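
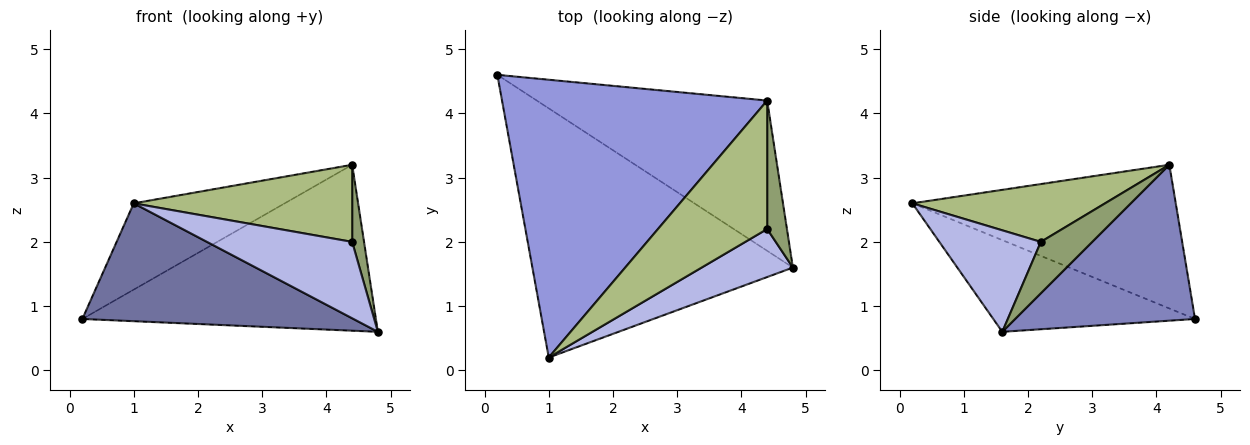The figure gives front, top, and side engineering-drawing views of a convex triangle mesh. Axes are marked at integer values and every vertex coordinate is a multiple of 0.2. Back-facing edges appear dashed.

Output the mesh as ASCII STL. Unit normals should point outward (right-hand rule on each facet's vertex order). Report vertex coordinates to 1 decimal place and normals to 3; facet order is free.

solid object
 facet normal -0.303 -0.408 -0.861
  outer loop
   vertex 1.0 0.2 2.6
   vertex 0.2 4.6 0.8
   vertex 4.8 1.6 0.6
  endloop
 endfacet
 facet normal 0.414 0.675 -0.611
  outer loop
   vertex 4.4 4.2 3.2
   vertex 4.8 1.6 0.6
   vertex 0.2 4.6 0.8
  endloop
 endfacet
 facet normal -0.460 0.263 0.848
  outer loop
   vertex 4.4 4.2 3.2
   vertex 0.2 4.6 0.8
   vertex 1.0 0.2 2.6
  endloop
 endfacet
 facet normal 0.509 -0.729 0.458
  outer loop
   vertex 4.4 2.2 2.0
   vertex 1.0 0.2 2.6
   vertex 4.8 1.6 0.6
  endloop
 endfacet
 facet normal 0.912 -0.211 0.351
  outer loop
   vertex 4.4 2.2 2.0
   vertex 4.8 1.6 0.6
   vertex 4.4 4.2 3.2
  endloop
 endfacet
 facet normal 0.413 -0.468 0.781
  outer loop
   vertex 4.4 2.2 2.0
   vertex 4.4 4.2 3.2
   vertex 1.0 0.2 2.6
  endloop
 endfacet
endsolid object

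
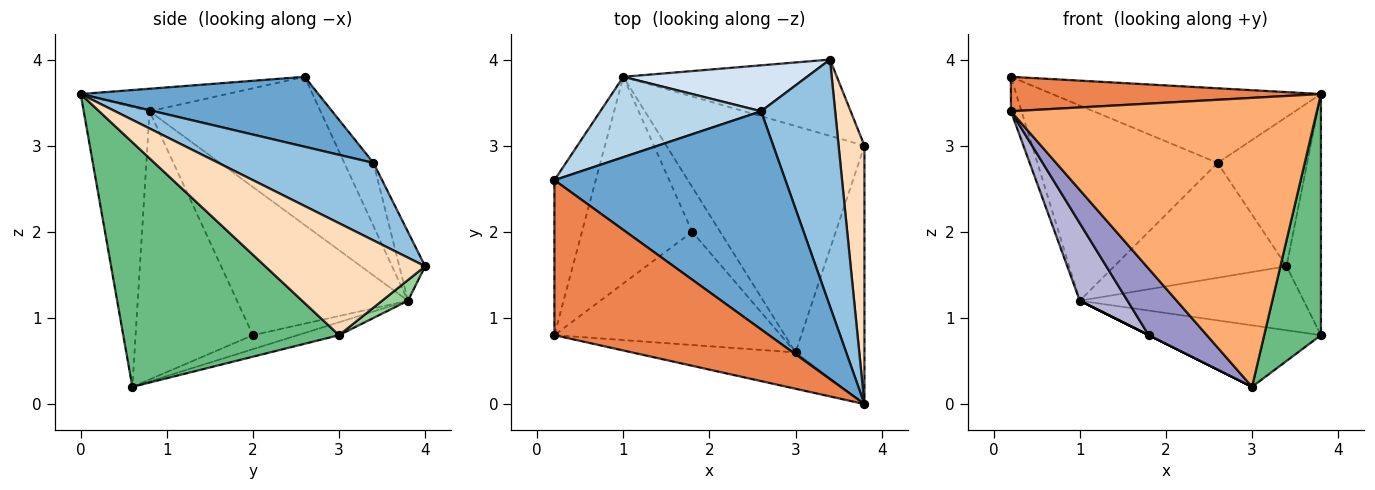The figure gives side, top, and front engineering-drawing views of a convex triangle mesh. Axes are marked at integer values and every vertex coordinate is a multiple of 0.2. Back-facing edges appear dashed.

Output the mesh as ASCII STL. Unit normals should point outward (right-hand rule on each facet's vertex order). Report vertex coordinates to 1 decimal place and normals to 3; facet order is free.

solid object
 facet normal 0.275 0.311 0.910
  outer loop
   vertex 2.6 3.4 2.8
   vertex 0.2 2.6 3.8
   vertex 3.8 0.0 3.6
  endloop
 endfacet
 facet normal 0.667 0.385 0.637
  outer loop
   vertex 2.6 3.4 2.8
   vertex 3.8 0.0 3.6
   vertex 3.4 4.0 1.6
  endloop
 endfacet
 facet normal -0.148 0.915 0.377
  outer loop
   vertex 2.6 3.4 2.8
   vertex 1.0 3.8 1.2
   vertex 0.2 2.6 3.8
  endloop
 endfacet
 facet normal -0.138 0.920 0.368
  outer loop
   vertex 2.6 3.4 2.8
   vertex 3.4 4.0 1.6
   vertex 1.0 3.8 1.2
  endloop
 endfacet
 facet normal -0.102 -0.216 0.971
  outer loop
   vertex 0.2 0.8 3.4
   vertex 3.8 0.0 3.6
   vertex 0.2 2.6 3.8
  endloop
 endfacet
 facet normal -0.209 -0.970 -0.122
  outer loop
   vertex 0.2 0.8 3.4
   vertex 3.0 0.6 0.2
   vertex 3.8 0.0 3.6
  endloop
 endfacet
 facet normal -0.961 0.060 -0.268
  outer loop
   vertex 0.2 0.8 3.4
   vertex 0.2 2.6 3.8
   vertex 1.0 3.8 1.2
  endloop
 endfacet
 facet normal 0.954 0.205 0.220
  outer loop
   vertex 3.8 3.0 0.8
   vertex 3.4 4.0 1.6
   vertex 3.8 0.0 3.6
  endloop
 endfacet
 facet normal 0.933 -0.245 -0.263
  outer loop
   vertex 3.8 3.0 0.8
   vertex 3.8 0.0 3.6
   vertex 3.0 0.6 0.2
  endloop
 endfacet
 facet normal 0.074 0.641 -0.764
  outer loop
   vertex 3.8 3.0 0.8
   vertex 1.0 3.8 1.2
   vertex 3.4 4.0 1.6
  endloop
 endfacet
 facet normal -0.063 0.262 -0.963
  outer loop
   vertex 3.8 3.0 0.8
   vertex 3.0 0.6 0.2
   vertex 1.0 3.8 1.2
  endloop
 endfacet
 facet normal -0.447 0.000 -0.894
  outer loop
   vertex 1.8 2.0 0.8
   vertex 1.0 3.8 1.2
   vertex 3.0 0.6 0.2
  endloop
 endfacet
 facet normal -0.715 -0.354 -0.603
  outer loop
   vertex 1.8 2.0 0.8
   vertex 3.0 0.6 0.2
   vertex 0.2 0.8 3.4
  endloop
 endfacet
 facet normal -0.783 -0.218 -0.583
  outer loop
   vertex 1.8 2.0 0.8
   vertex 0.2 0.8 3.4
   vertex 1.0 3.8 1.2
  endloop
 endfacet
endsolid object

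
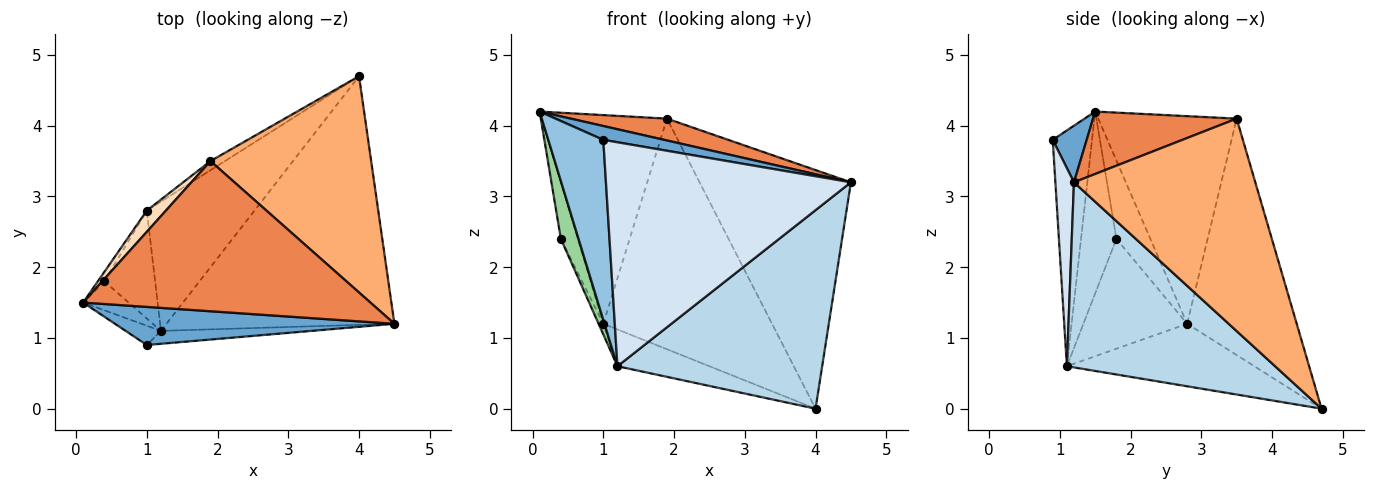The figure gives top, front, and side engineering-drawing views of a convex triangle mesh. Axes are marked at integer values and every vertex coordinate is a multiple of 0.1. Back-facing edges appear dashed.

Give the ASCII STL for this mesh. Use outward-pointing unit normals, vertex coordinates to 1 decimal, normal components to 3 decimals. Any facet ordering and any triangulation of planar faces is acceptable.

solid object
 facet normal 0.187 -0.335 0.923
  outer loop
   vertex 1.0 0.9 3.8
   vertex 4.5 1.2 3.2
   vertex 0.1 1.5 4.2
  endloop
 endfacet
 facet normal -0.579 -0.811 -0.087
  outer loop
   vertex 1.2 1.1 0.6
   vertex 1.0 0.9 3.8
   vertex 0.1 1.5 4.2
  endloop
 endfacet
 facet normal 0.536 -0.527 -0.660
  outer loop
   vertex 1.2 1.1 0.6
   vertex 4.0 4.7 0.0
   vertex 4.5 1.2 3.2
  endloop
 endfacet
 facet normal 0.075 -0.995 -0.058
  outer loop
   vertex 1.2 1.1 0.6
   vertex 4.5 1.2 3.2
   vertex 1.0 0.9 3.8
  endloop
 endfacet
 facet normal 0.210 -0.141 0.967
  outer loop
   vertex 1.9 3.5 4.1
   vertex 0.1 1.5 4.2
   vertex 4.5 1.2 3.2
  endloop
 endfacet
 facet normal 0.664 0.554 0.502
  outer loop
   vertex 1.9 3.5 4.1
   vertex 4.5 1.2 3.2
   vertex 4.0 4.7 0.0
  endloop
 endfacet
 facet normal -0.487 0.239 -0.840
  outer loop
   vertex 1.0 2.8 1.2
   vertex 4.0 4.7 0.0
   vertex 1.2 1.1 0.6
  endloop
 endfacet
 facet normal -0.740 0.669 0.068
  outer loop
   vertex 1.0 2.8 1.2
   vertex 0.1 1.5 4.2
   vertex 1.9 3.5 4.1
  endloop
 endfacet
 facet normal -0.544 0.838 -0.033
  outer loop
   vertex 1.0 2.8 1.2
   vertex 1.9 3.5 4.1
   vertex 4.0 4.7 0.0
  endloop
 endfacet
 facet normal -0.873 -0.436 -0.218
  outer loop
   vertex 0.4 1.8 2.4
   vertex 1.2 1.1 0.6
   vertex 0.1 1.5 4.2
  endloop
 endfacet
 facet normal -0.892 0.446 -0.074
  outer loop
   vertex 0.4 1.8 2.4
   vertex 0.1 1.5 4.2
   vertex 1.0 2.8 1.2
  endloop
 endfacet
 facet normal -0.907 0.041 -0.419
  outer loop
   vertex 0.4 1.8 2.4
   vertex 1.0 2.8 1.2
   vertex 1.2 1.1 0.6
  endloop
 endfacet
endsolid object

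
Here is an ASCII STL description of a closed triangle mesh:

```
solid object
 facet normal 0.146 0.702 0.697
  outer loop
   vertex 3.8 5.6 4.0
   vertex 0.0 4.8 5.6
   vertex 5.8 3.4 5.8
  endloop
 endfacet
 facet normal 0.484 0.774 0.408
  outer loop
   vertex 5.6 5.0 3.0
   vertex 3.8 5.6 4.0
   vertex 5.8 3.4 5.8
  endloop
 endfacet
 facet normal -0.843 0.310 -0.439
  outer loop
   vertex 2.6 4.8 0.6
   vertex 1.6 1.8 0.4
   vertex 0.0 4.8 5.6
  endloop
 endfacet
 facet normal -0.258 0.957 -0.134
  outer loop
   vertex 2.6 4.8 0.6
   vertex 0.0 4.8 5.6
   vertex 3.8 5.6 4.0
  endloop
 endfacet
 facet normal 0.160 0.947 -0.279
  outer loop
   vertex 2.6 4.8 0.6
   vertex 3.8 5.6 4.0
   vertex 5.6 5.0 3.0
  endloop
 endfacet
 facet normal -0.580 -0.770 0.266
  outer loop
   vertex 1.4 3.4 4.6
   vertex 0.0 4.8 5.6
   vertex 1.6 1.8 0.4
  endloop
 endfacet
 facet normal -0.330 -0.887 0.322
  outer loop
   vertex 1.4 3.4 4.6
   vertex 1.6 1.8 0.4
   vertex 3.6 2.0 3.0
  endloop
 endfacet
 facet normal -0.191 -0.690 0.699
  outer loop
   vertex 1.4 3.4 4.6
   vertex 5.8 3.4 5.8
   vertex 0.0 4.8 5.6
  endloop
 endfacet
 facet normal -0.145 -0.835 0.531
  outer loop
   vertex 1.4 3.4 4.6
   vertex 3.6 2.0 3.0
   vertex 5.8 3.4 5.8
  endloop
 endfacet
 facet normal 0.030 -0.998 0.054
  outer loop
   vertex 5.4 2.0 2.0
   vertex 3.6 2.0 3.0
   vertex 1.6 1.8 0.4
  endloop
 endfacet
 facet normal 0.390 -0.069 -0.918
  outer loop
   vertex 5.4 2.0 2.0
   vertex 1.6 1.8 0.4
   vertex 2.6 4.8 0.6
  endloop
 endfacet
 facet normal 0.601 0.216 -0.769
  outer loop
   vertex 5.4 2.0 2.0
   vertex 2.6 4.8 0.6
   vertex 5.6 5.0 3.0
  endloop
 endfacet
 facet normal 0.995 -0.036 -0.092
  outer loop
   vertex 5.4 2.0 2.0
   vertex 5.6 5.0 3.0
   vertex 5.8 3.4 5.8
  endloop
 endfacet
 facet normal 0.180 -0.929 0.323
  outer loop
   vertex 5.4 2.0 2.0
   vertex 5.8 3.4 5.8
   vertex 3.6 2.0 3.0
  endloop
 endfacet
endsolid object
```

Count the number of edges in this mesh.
21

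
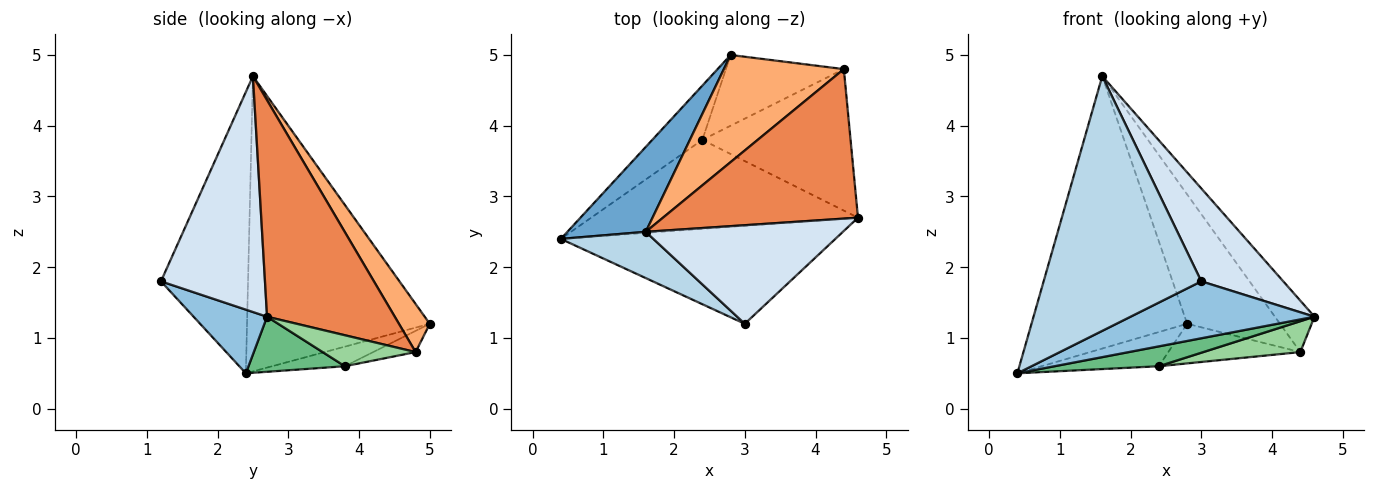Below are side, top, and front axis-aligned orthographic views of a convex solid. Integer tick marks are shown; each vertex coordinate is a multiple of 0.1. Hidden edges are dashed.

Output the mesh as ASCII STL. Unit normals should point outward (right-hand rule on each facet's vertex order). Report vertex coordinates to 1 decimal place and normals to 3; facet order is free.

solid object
 facet normal -0.746 0.636 0.198
  outer loop
   vertex 1.6 2.5 4.7
   vertex 2.8 5.0 1.2
   vertex 0.4 2.4 0.5
  endloop
 endfacet
 facet normal 0.197 -0.492 -0.848
  outer loop
   vertex 3.0 1.2 1.8
   vertex 0.4 2.4 0.5
   vertex 4.6 2.7 1.3
  endloop
 endfacet
 facet normal -0.478 -0.864 0.157
  outer loop
   vertex 3.0 1.2 1.8
   vertex 1.6 2.5 4.7
   vertex 0.4 2.4 0.5
  endloop
 endfacet
 facet normal 0.657 -0.517 0.549
  outer loop
   vertex 3.0 1.2 1.8
   vertex 4.6 2.7 1.3
   vertex 1.6 2.5 4.7
  endloop
 endfacet
 facet normal 0.724 0.224 0.652
  outer loop
   vertex 4.4 4.8 0.8
   vertex 1.6 2.5 4.7
   vertex 4.6 2.7 1.3
  endloop
 endfacet
 facet normal 0.248 0.746 0.618
  outer loop
   vertex 4.4 4.8 0.8
   vertex 2.8 5.0 1.2
   vertex 1.6 2.5 4.7
  endloop
 endfacet
 facet normal -0.314 0.506 -0.803
  outer loop
   vertex 2.4 3.8 0.6
   vertex 0.4 2.4 0.5
   vertex 2.8 5.0 1.2
  endloop
 endfacet
 facet normal -0.155 0.483 -0.862
  outer loop
   vertex 2.4 3.8 0.6
   vertex 2.8 5.0 1.2
   vertex 4.4 4.8 0.8
  endloop
 endfacet
 facet normal 0.198 -0.214 -0.957
  outer loop
   vertex 2.4 3.8 0.6
   vertex 4.6 2.7 1.3
   vertex 0.4 2.4 0.5
  endloop
 endfacet
 facet normal 0.200 -0.209 -0.957
  outer loop
   vertex 2.4 3.8 0.6
   vertex 4.4 4.8 0.8
   vertex 4.6 2.7 1.3
  endloop
 endfacet
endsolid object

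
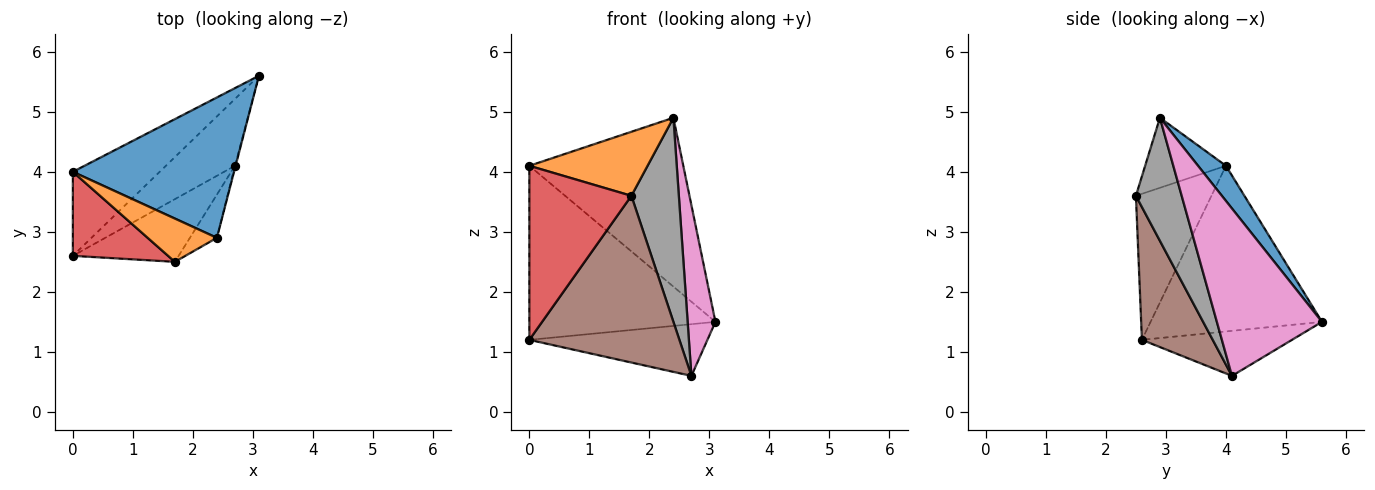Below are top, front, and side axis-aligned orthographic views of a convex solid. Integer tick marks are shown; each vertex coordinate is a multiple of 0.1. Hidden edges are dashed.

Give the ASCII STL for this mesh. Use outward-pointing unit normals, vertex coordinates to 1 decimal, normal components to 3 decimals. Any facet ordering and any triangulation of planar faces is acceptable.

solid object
 facet normal 0.138 0.762 0.633
  outer loop
   vertex 2.4 2.9 4.9
   vertex 3.1 5.6 1.5
   vertex 0.0 4.0 4.1
  endloop
 endfacet
 facet normal -0.493 -0.721 0.487
  outer loop
   vertex 2.4 2.9 4.9
   vertex 0.0 4.0 4.1
   vertex 1.7 2.5 3.6
  endloop
 endfacet
 facet normal -0.638 0.693 -0.335
  outer loop
   vertex 0.0 2.6 1.2
   vertex 0.0 4.0 4.1
   vertex 3.1 5.6 1.5
  endloop
 endfacet
 facet normal -0.555 -0.749 0.362
  outer loop
   vertex 0.0 2.6 1.2
   vertex 1.7 2.5 3.6
   vertex 0.0 4.0 4.1
  endloop
 endfacet
 facet normal -0.458 0.544 -0.703
  outer loop
   vertex 2.7 4.1 0.6
   vertex 0.0 2.6 1.2
   vertex 3.1 5.6 1.5
  endloop
 endfacet
 facet normal 0.404 -0.856 -0.322
  outer loop
   vertex 2.7 4.1 0.6
   vertex 1.7 2.5 3.6
   vertex 0.0 2.6 1.2
  endloop
 endfacet
 facet normal 0.967 -0.256 -0.004
  outer loop
   vertex 2.7 4.1 0.6
   vertex 3.1 5.6 1.5
   vertex 2.4 2.9 4.9
  endloop
 endfacet
 facet normal 0.686 -0.711 -0.151
  outer loop
   vertex 2.7 4.1 0.6
   vertex 2.4 2.9 4.9
   vertex 1.7 2.5 3.6
  endloop
 endfacet
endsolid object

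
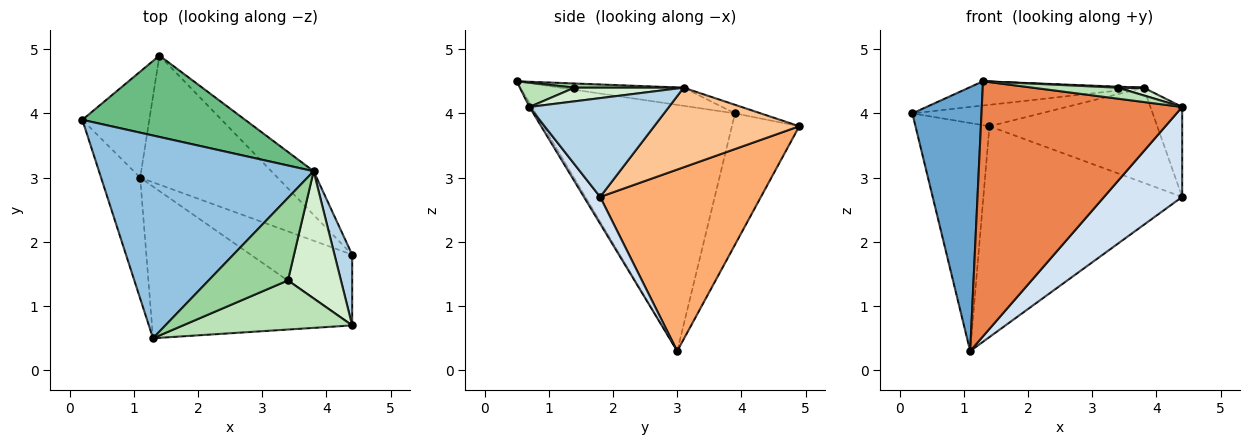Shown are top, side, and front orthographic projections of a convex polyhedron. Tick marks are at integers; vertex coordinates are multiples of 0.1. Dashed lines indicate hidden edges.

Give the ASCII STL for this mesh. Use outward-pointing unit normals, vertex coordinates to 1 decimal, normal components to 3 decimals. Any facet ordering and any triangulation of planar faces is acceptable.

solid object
 facet normal -0.934 -0.324 -0.148
  outer loop
   vertex 1.1 3.0 0.3
   vertex 1.3 0.5 4.5
   vertex 0.2 3.9 4.0
  endloop
 endfacet
 facet normal -0.084 0.118 0.989
  outer loop
   vertex 3.8 3.1 4.4
   vertex 0.2 3.9 4.0
   vertex 1.3 0.5 4.5
  endloop
 endfacet
 facet normal 0.961 0.219 0.172
  outer loop
   vertex 4.4 0.7 4.1
   vertex 4.4 1.8 2.7
   vertex 3.8 3.1 4.4
  endloop
 endfacet
 facet normal 0.161 -0.776 -0.610
  outer loop
   vertex 4.4 0.7 4.1
   vertex 1.1 3.0 0.3
   vertex 4.4 1.8 2.7
  endloop
 endfacet
 facet normal -0.010 -0.859 -0.511
  outer loop
   vertex 4.4 0.7 4.1
   vertex 1.3 0.5 4.5
   vertex 1.1 3.0 0.3
  endloop
 endfacet
 facet normal 0.568 0.702 -0.430
  outer loop
   vertex 1.4 4.9 3.8
   vertex 4.4 1.8 2.7
   vertex 1.1 3.0 0.3
  endloop
 endfacet
 facet normal 0.618 0.714 -0.328
  outer loop
   vertex 1.4 4.9 3.8
   vertex 3.8 3.1 4.4
   vertex 4.4 1.8 2.7
  endloop
 endfacet
 facet normal -0.637 0.699 -0.325
  outer loop
   vertex 1.4 4.9 3.8
   vertex 1.1 3.0 0.3
   vertex 0.2 3.9 4.0
  endloop
 endfacet
 facet normal -0.051 0.254 0.966
  outer loop
   vertex 1.4 4.9 3.8
   vertex 0.2 3.9 4.0
   vertex 3.8 3.1 4.4
  endloop
 endfacet
 facet normal 0.053 -0.012 0.999
  outer loop
   vertex 3.4 1.4 4.4
   vertex 3.8 3.1 4.4
   vertex 1.3 0.5 4.5
  endloop
 endfacet
 facet normal 0.139 -0.216 0.966
  outer loop
   vertex 3.4 1.4 4.4
   vertex 1.3 0.5 4.5
   vertex 4.4 0.7 4.1
  endloop
 endfacet
 facet normal 0.249 -0.059 0.967
  outer loop
   vertex 3.4 1.4 4.4
   vertex 4.4 0.7 4.1
   vertex 3.8 3.1 4.4
  endloop
 endfacet
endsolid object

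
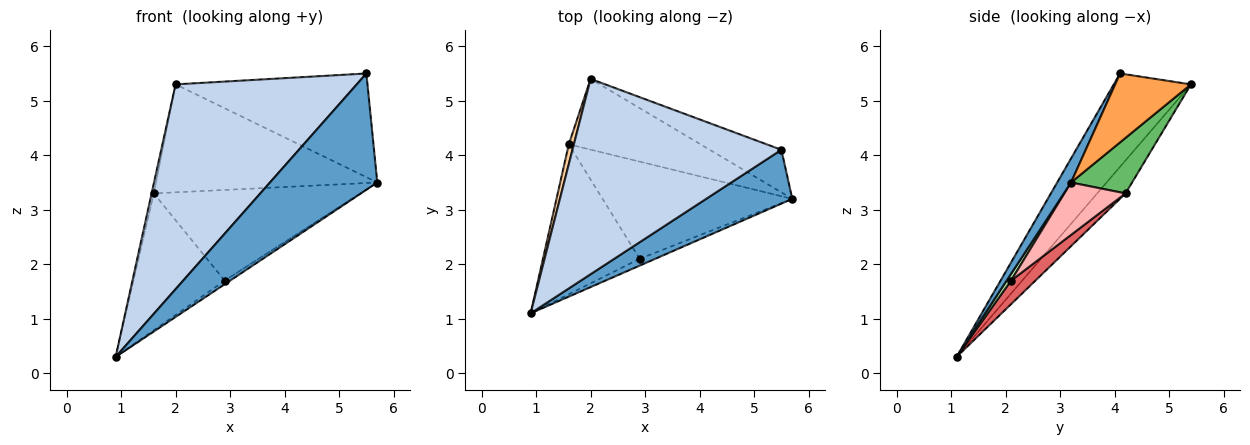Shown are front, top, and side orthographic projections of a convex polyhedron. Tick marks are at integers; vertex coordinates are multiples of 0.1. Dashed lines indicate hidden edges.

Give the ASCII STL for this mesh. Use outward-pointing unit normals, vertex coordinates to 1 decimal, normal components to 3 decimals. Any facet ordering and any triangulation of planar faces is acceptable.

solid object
 facet normal 0.116 -0.901 0.417
  outer loop
   vertex 5.5 4.1 5.5
   vertex 0.9 1.1 0.3
   vertex 5.7 3.2 3.5
  endloop
 endfacet
 facet normal -0.295 -0.692 0.660
  outer loop
   vertex 5.5 4.1 5.5
   vertex 2.0 5.4 5.3
   vertex 0.9 1.1 0.3
  endloop
 endfacet
 facet normal 0.343 0.869 -0.357
  outer loop
   vertex 5.5 4.1 5.5
   vertex 5.7 3.2 3.5
   vertex 2.0 5.4 5.3
  endloop
 endfacet
 facet normal -0.986 0.076 0.152
  outer loop
   vertex 1.6 4.2 3.3
   vertex 0.9 1.1 0.3
   vertex 2.0 5.4 5.3
  endloop
 endfacet
 facet normal 0.225 0.815 -0.534
  outer loop
   vertex 1.6 4.2 3.3
   vertex 2.0 5.4 5.3
   vertex 5.7 3.2 3.5
  endloop
 endfacet
 facet normal 0.357 0.440 -0.824
  outer loop
   vertex 2.9 2.1 1.7
   vertex 5.7 3.2 3.5
   vertex 0.9 1.1 0.3
  endloop
 endfacet
 facet normal 0.177 0.663 -0.727
  outer loop
   vertex 2.9 2.1 1.7
   vertex 0.9 1.1 0.3
   vertex 1.6 4.2 3.3
  endloop
 endfacet
 facet normal 0.198 0.669 -0.717
  outer loop
   vertex 2.9 2.1 1.7
   vertex 1.6 4.2 3.3
   vertex 5.7 3.2 3.5
  endloop
 endfacet
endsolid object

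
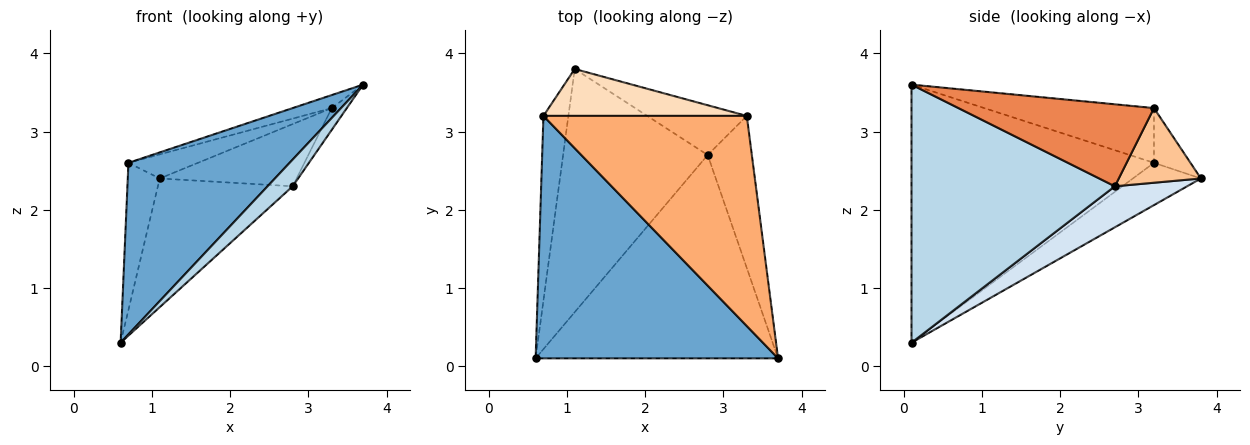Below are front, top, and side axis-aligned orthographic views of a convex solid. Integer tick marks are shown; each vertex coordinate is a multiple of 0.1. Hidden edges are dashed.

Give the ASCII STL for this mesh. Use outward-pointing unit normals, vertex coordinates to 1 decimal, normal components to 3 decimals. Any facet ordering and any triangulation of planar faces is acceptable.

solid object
 facet normal -0.656 -0.436 0.616
  outer loop
   vertex 0.7 3.2 2.6
   vertex 0.6 0.1 0.3
   vertex 3.7 0.1 3.6
  endloop
 endfacet
 facet normal -0.798 0.375 -0.471
  outer loop
   vertex 0.7 3.2 2.6
   vertex 1.1 3.8 2.4
   vertex 0.6 0.1 0.3
  endloop
 endfacet
 facet normal 0.726 -0.090 -0.682
  outer loop
   vertex 2.8 2.7 2.3
   vertex 3.7 0.1 3.6
   vertex 0.6 0.1 0.3
  endloop
 endfacet
 facet normal 0.243 0.454 -0.857
  outer loop
   vertex 2.8 2.7 2.3
   vertex 0.6 0.1 0.3
   vertex 1.1 3.8 2.4
  endloop
 endfacet
 facet normal 0.878 0.068 -0.473
  outer loop
   vertex 3.3 3.2 3.3
   vertex 3.7 0.1 3.6
   vertex 2.8 2.7 2.3
  endloop
 endfacet
 facet normal -0.260 0.060 0.964
  outer loop
   vertex 3.3 3.2 3.3
   vertex 0.7 3.2 2.6
   vertex 3.7 0.1 3.6
  endloop
 endfacet
 facet normal 0.424 0.707 -0.566
  outer loop
   vertex 3.3 3.2 3.3
   vertex 2.8 2.7 2.3
   vertex 1.1 3.8 2.4
  endloop
 endfacet
 facet normal -0.233 0.444 0.865
  outer loop
   vertex 3.3 3.2 3.3
   vertex 1.1 3.8 2.4
   vertex 0.7 3.2 2.6
  endloop
 endfacet
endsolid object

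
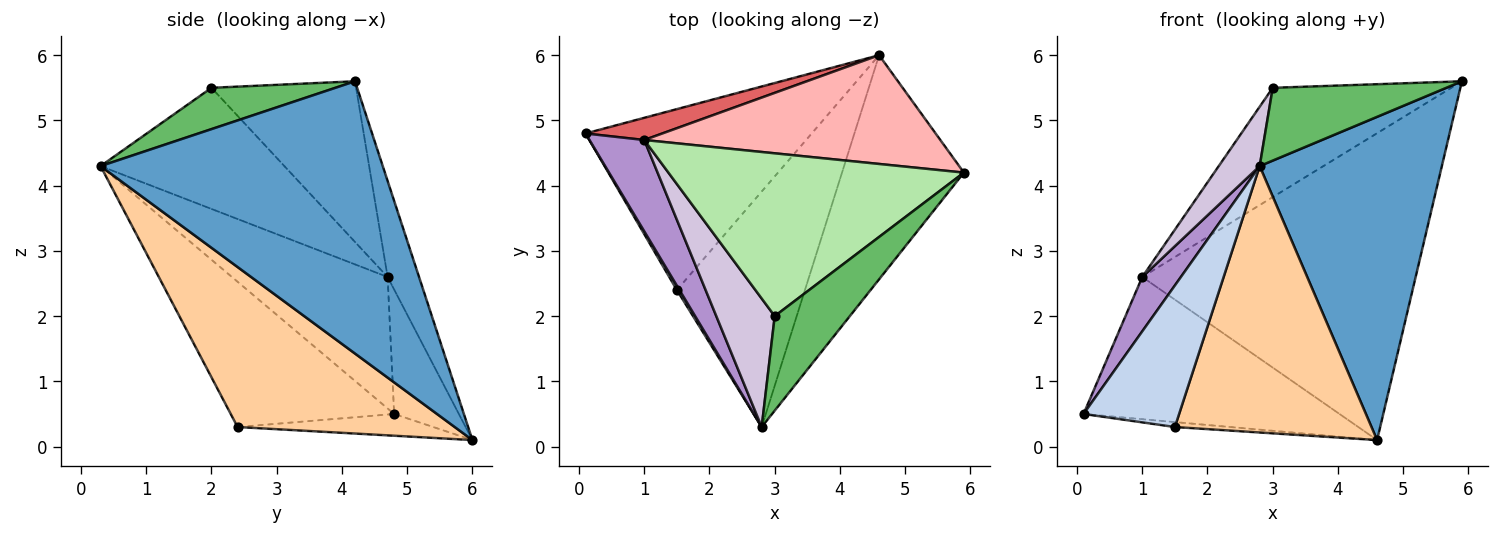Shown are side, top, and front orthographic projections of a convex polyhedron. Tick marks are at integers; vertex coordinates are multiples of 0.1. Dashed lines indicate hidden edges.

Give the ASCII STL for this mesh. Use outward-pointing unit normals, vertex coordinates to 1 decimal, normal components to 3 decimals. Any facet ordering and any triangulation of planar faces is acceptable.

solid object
 facet normal 0.786 -0.508 -0.352
  outer loop
   vertex 4.6 6.0 0.1
   vertex 5.9 4.2 5.6
   vertex 2.8 0.3 4.3
  endloop
 endfacet
 facet normal -0.863 -0.505 0.016
  outer loop
   vertex 1.5 2.4 0.3
   vertex 2.8 0.3 4.3
   vertex 0.1 4.8 0.5
  endloop
 endfacet
 facet normal -0.096 0.027 -0.995
  outer loop
   vertex 1.5 2.4 0.3
   vertex 0.1 4.8 0.5
   vertex 4.6 6.0 0.1
  endloop
 endfacet
 facet normal 0.637 -0.577 -0.510
  outer loop
   vertex 1.5 2.4 0.3
   vertex 4.6 6.0 0.1
   vertex 2.8 0.3 4.3
  endloop
 endfacet
 facet normal 0.399 -0.560 0.726
  outer loop
   vertex 3.0 2.0 5.5
   vertex 2.8 0.3 4.3
   vertex 5.9 4.2 5.6
  endloop
 endfacet
 facet normal -0.411 0.508 0.757
  outer loop
   vertex 1.0 4.7 2.6
   vertex 3.0 2.0 5.5
   vertex 5.9 4.2 5.6
  endloop
 endfacet
 facet normal -0.242 0.959 0.150
  outer loop
   vertex 1.0 4.7 2.6
   vertex 4.6 6.0 0.1
   vertex 0.1 4.8 0.5
  endloop
 endfacet
 facet normal -0.108 0.937 0.332
  outer loop
   vertex 1.0 4.7 2.6
   vertex 5.9 4.2 5.6
   vertex 4.6 6.0 0.1
  endloop
 endfacet
 facet normal -0.900 -0.223 0.375
  outer loop
   vertex 1.0 4.7 2.6
   vertex 0.1 4.8 0.5
   vertex 2.8 0.3 4.3
  endloop
 endfacet
 facet normal -0.883 -0.197 0.426
  outer loop
   vertex 1.0 4.7 2.6
   vertex 2.8 0.3 4.3
   vertex 3.0 2.0 5.5
  endloop
 endfacet
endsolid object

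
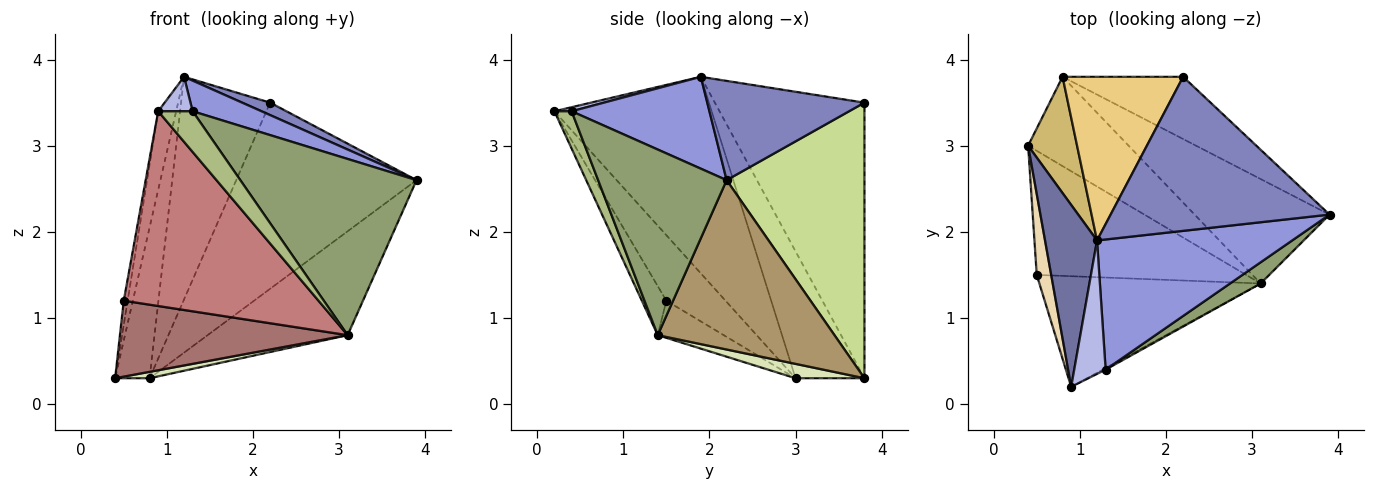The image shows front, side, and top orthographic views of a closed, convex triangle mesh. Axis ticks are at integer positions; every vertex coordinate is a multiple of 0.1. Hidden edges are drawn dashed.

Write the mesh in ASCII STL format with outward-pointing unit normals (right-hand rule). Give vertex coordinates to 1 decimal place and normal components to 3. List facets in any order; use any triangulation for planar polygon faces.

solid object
 facet normal -0.961 0.110 0.254
  outer loop
   vertex 1.2 1.9 3.8
   vertex 0.4 3.0 0.3
   vertex 0.9 0.2 3.4
  endloop
 endfacet
 facet normal 0.412 -0.073 0.908
  outer loop
   vertex 2.2 3.8 3.5
   vertex 1.2 1.9 3.8
   vertex 3.9 2.2 2.6
  endloop
 endfacet
 facet normal 0.416 -0.208 0.885
  outer loop
   vertex 1.3 0.4 3.4
   vertex 3.9 2.2 2.6
   vertex 1.2 1.9 3.8
  endloop
 endfacet
 facet normal 0.124 -0.248 0.961
  outer loop
   vertex 1.3 0.4 3.4
   vertex 1.2 1.9 3.8
   vertex 0.9 0.2 3.4
  endloop
 endfacet
 facet normal 0.586 -0.804 0.097
  outer loop
   vertex 1.3 0.4 3.4
   vertex 3.1 1.4 0.8
   vertex 3.9 2.2 2.6
  endloop
 endfacet
 facet normal 0.447 -0.894 -0.034
  outer loop
   vertex 1.3 0.4 3.4
   vertex 0.9 0.2 3.4
   vertex 3.1 1.4 0.8
  endloop
 endfacet
 facet normal 0.587 0.768 -0.257
  outer loop
   vertex 0.8 3.8 0.3
   vertex 2.2 3.8 3.5
   vertex 3.9 2.2 2.6
  endloop
 endfacet
 facet normal 0.141 -0.071 -0.987
  outer loop
   vertex 0.8 3.8 0.3
   vertex 3.1 1.4 0.8
   vertex 0.4 3.0 0.3
  endloop
 endfacet
 facet normal 0.665 0.527 -0.530
  outer loop
   vertex 0.8 3.8 0.3
   vertex 3.9 2.2 2.6
   vertex 3.1 1.4 0.8
  endloop
 endfacet
 facet normal -0.846 0.423 0.326
  outer loop
   vertex 0.8 3.8 0.3
   vertex 0.4 3.0 0.3
   vertex 1.2 1.9 3.8
  endloop
 endfacet
 facet normal -0.804 0.479 0.352
  outer loop
   vertex 0.8 3.8 0.3
   vertex 1.2 1.9 3.8
   vertex 2.2 3.8 3.5
  endloop
 endfacet
 facet normal -0.975 0.064 0.215
  outer loop
   vertex 0.5 1.5 1.2
   vertex 0.9 0.2 3.4
   vertex 0.4 3.0 0.3
  endloop
 endfacet
 facet normal -0.150 -0.516 -0.843
  outer loop
   vertex 0.5 1.5 1.2
   vertex 0.4 3.0 0.3
   vertex 3.1 1.4 0.8
  endloop
 endfacet
 facet normal -0.109 -0.864 -0.491
  outer loop
   vertex 0.5 1.5 1.2
   vertex 3.1 1.4 0.8
   vertex 0.9 0.2 3.4
  endloop
 endfacet
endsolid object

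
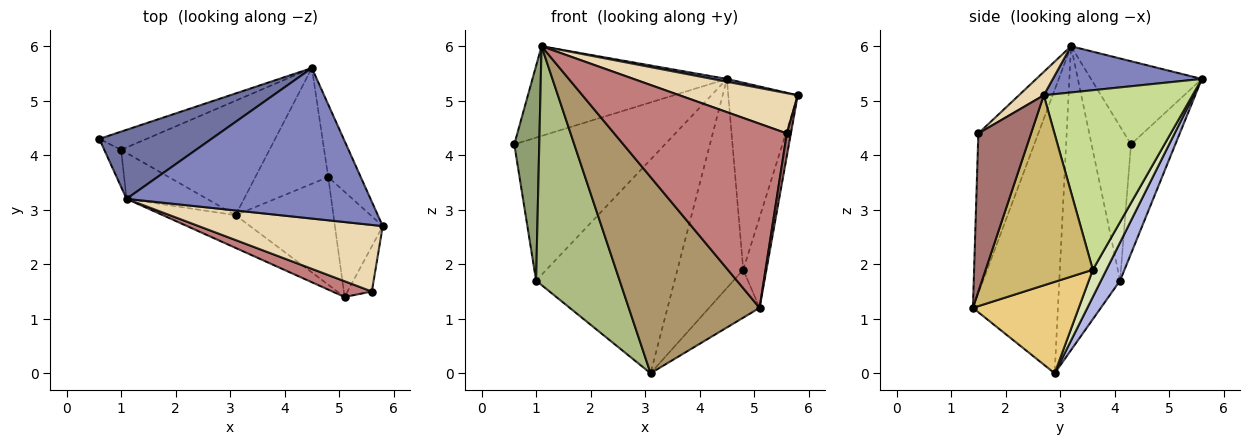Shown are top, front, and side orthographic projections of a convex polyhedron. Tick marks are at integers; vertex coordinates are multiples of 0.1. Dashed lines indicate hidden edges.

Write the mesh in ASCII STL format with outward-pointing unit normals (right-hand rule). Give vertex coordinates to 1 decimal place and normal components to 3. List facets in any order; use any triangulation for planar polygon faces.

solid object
 facet normal -0.412 0.722 0.556
  outer loop
   vertex 1.1 3.2 6.0
   vertex 4.5 5.6 5.4
   vertex 0.6 4.3 4.2
  endloop
 endfacet
 facet normal 0.186 -0.018 0.982
  outer loop
   vertex 1.1 3.2 6.0
   vertex 5.8 2.7 5.1
   vertex 4.5 5.6 5.4
  endloop
 endfacet
 facet normal -0.280 0.952 -0.121
  outer loop
   vertex 1.0 4.1 1.7
   vertex 0.6 4.3 4.2
   vertex 4.5 5.6 5.4
  endloop
 endfacet
 facet normal 0.121 0.875 -0.469
  outer loop
   vertex 1.0 4.1 1.7
   vertex 4.5 5.6 5.4
   vertex 3.1 2.9 0.0
  endloop
 endfacet
 facet normal -0.841 -0.533 -0.092
  outer loop
   vertex 1.0 4.1 1.7
   vertex 1.1 3.2 6.0
   vertex 0.6 4.3 4.2
  endloop
 endfacet
 facet normal -0.581 -0.799 -0.154
  outer loop
   vertex 1.0 4.1 1.7
   vertex 3.1 2.9 0.0
   vertex 1.1 3.2 6.0
  endloop
 endfacet
 facet normal 0.894 0.418 -0.162
  outer loop
   vertex 4.8 3.6 1.9
   vertex 4.5 5.6 5.4
   vertex 5.8 2.7 5.1
  endloop
 endfacet
 facet normal 0.178 0.861 -0.477
  outer loop
   vertex 4.8 3.6 1.9
   vertex 3.1 2.9 0.0
   vertex 4.5 5.6 5.4
  endloop
 endfacet
 facet normal -0.540 -0.830 -0.138
  outer loop
   vertex 5.1 1.4 1.2
   vertex 1.1 3.2 6.0
   vertex 3.1 2.9 0.0
  endloop
 endfacet
 facet normal 0.949 0.205 -0.239
  outer loop
   vertex 5.1 1.4 1.2
   vertex 4.8 3.6 1.9
   vertex 5.8 2.7 5.1
  endloop
 endfacet
 facet normal 0.649 0.310 -0.695
  outer loop
   vertex 5.1 1.4 1.2
   vertex 3.1 2.9 0.0
   vertex 4.8 3.6 1.9
  endloop
 endfacet
 facet normal 0.108 -0.514 0.851
  outer loop
   vertex 5.6 1.5 4.4
   vertex 5.8 2.7 5.1
   vertex 1.1 3.2 6.0
  endloop
 endfacet
 facet normal 0.986 -0.076 -0.152
  outer loop
   vertex 5.6 1.5 4.4
   vertex 5.1 1.4 1.2
   vertex 5.8 2.7 5.1
  endloop
 endfacet
 facet normal -0.327 -0.942 0.081
  outer loop
   vertex 5.6 1.5 4.4
   vertex 1.1 3.2 6.0
   vertex 5.1 1.4 1.2
  endloop
 endfacet
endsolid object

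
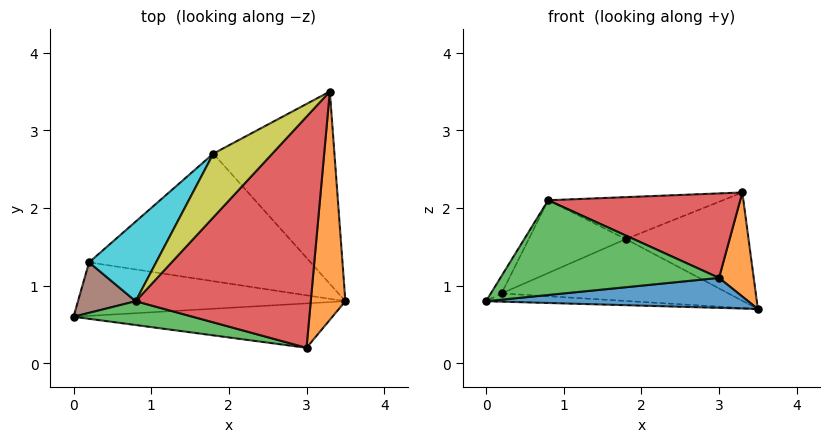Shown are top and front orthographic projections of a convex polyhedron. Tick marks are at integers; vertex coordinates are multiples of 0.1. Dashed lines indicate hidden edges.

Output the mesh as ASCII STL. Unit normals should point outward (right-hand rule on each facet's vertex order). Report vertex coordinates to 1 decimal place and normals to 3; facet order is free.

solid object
 facet normal 0.008 -0.559 -0.829
  outer loop
   vertex 3.0 0.2 1.1
   vertex 0.0 0.6 0.8
   vertex 3.5 0.8 0.7
  endloop
 endfacet
 facet normal 0.775 -0.262 0.575
  outer loop
   vertex 3.0 0.2 1.1
   vertex 3.5 0.8 0.7
   vertex 3.3 3.5 2.2
  endloop
 endfacet
 facet normal -0.152 -0.959 0.241
  outer loop
   vertex 0.8 0.8 2.1
   vertex 0.0 0.6 0.8
   vertex 3.0 0.2 1.1
  endloop
 endfacet
 facet normal 0.316 -0.326 0.891
  outer loop
   vertex 0.8 0.8 2.1
   vertex 3.0 0.2 1.1
   vertex 3.3 3.5 2.2
  endloop
 endfacet
 facet normal -0.037 0.152 -0.988
  outer loop
   vertex 0.2 1.3 0.9
   vertex 3.5 0.8 0.7
   vertex 0.0 0.6 0.8
  endloop
 endfacet
 facet normal -0.851 0.172 0.497
  outer loop
   vertex 0.2 1.3 0.9
   vertex 0.0 0.6 0.8
   vertex 0.8 0.8 2.1
  endloop
 endfacet
 facet normal 0.087 0.489 -0.868
  outer loop
   vertex 1.8 2.7 1.6
   vertex 3.3 3.5 2.2
   vertex 3.5 0.8 0.7
  endloop
 endfacet
 facet normal 0.012 0.437 -0.900
  outer loop
   vertex 1.8 2.7 1.6
   vertex 3.5 0.8 0.7
   vertex 0.2 1.3 0.9
  endloop
 endfacet
 facet normal -0.531 0.466 0.707
  outer loop
   vertex 1.8 2.7 1.6
   vertex 0.8 0.8 2.1
   vertex 3.3 3.5 2.2
  endloop
 endfacet
 facet normal -0.674 0.498 0.545
  outer loop
   vertex 1.8 2.7 1.6
   vertex 0.2 1.3 0.9
   vertex 0.8 0.8 2.1
  endloop
 endfacet
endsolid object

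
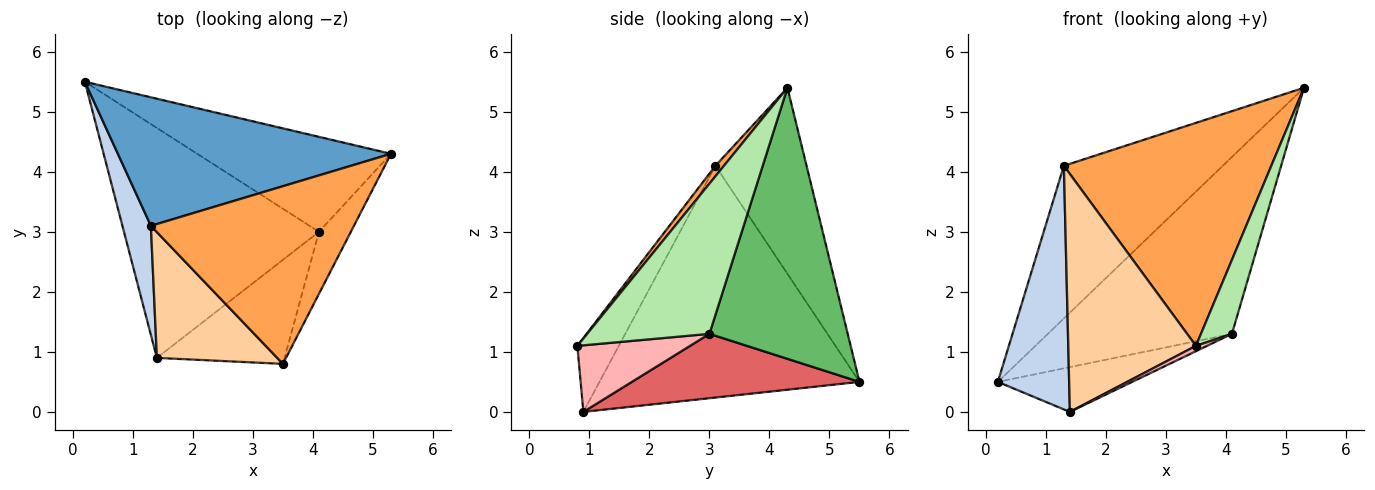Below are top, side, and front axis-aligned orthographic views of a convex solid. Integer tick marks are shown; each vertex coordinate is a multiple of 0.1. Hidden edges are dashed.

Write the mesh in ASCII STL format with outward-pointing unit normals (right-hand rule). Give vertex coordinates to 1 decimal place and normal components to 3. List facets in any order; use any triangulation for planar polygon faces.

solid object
 facet normal -0.402 0.700 0.590
  outer loop
   vertex 1.3 3.1 4.1
   vertex 5.3 4.3 5.4
   vertex 0.2 5.5 0.5
  endloop
 endfacet
 facet normal -0.958 -0.263 0.118
  outer loop
   vertex 1.3 3.1 4.1
   vertex 0.2 5.5 0.5
   vertex 1.4 0.9 0.0
  endloop
 endfacet
 facet normal 0.032 -0.782 0.623
  outer loop
   vertex 1.3 3.1 4.1
   vertex 3.5 0.8 1.1
   vertex 5.3 4.3 5.4
  endloop
 endfacet
 facet normal -0.276 -0.850 0.449
  outer loop
   vertex 1.3 3.1 4.1
   vertex 1.4 0.9 0.0
   vertex 3.5 0.8 1.1
  endloop
 endfacet
 facet normal 0.552 0.735 -0.394
  outer loop
   vertex 4.1 3.0 1.3
   vertex 0.2 5.5 0.5
   vertex 5.3 4.3 5.4
  endloop
 endfacet
 facet normal 0.949 -0.241 -0.202
  outer loop
   vertex 4.1 3.0 1.3
   vertex 5.3 4.3 5.4
   vertex 3.5 0.8 1.1
  endloop
 endfacet
 facet normal 0.308 0.182 -0.934
  outer loop
   vertex 4.1 3.0 1.3
   vertex 1.4 0.9 0.0
   vertex 0.2 5.5 0.5
  endloop
 endfacet
 facet normal 0.462 -0.045 -0.886
  outer loop
   vertex 4.1 3.0 1.3
   vertex 3.5 0.8 1.1
   vertex 1.4 0.9 0.0
  endloop
 endfacet
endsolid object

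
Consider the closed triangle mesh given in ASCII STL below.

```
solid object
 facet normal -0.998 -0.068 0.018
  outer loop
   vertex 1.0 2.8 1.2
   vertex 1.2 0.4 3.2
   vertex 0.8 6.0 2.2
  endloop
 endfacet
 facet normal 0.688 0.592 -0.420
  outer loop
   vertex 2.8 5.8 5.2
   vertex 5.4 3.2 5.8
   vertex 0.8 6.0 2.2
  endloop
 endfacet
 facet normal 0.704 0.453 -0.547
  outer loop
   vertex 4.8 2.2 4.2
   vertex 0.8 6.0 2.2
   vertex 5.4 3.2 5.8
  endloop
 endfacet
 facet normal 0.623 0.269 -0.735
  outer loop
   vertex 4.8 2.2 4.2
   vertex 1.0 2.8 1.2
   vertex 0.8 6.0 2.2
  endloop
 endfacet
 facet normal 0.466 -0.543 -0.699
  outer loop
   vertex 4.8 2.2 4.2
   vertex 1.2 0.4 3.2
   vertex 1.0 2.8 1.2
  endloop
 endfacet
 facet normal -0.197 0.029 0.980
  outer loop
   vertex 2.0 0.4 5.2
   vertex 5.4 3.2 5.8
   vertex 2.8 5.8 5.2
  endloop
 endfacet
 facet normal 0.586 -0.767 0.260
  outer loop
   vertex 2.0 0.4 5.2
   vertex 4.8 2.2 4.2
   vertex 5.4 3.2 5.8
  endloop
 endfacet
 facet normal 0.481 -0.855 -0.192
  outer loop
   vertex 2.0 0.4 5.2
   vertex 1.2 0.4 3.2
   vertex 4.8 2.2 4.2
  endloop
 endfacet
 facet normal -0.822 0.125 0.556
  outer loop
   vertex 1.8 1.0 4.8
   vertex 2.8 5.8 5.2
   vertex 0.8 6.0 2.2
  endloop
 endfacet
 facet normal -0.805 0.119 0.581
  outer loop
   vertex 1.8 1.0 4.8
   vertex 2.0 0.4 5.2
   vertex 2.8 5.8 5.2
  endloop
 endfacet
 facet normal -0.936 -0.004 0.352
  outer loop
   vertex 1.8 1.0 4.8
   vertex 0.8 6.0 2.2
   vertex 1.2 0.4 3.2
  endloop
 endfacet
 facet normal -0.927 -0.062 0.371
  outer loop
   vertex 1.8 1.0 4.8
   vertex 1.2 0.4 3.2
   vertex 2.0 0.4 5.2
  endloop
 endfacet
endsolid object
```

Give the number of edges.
18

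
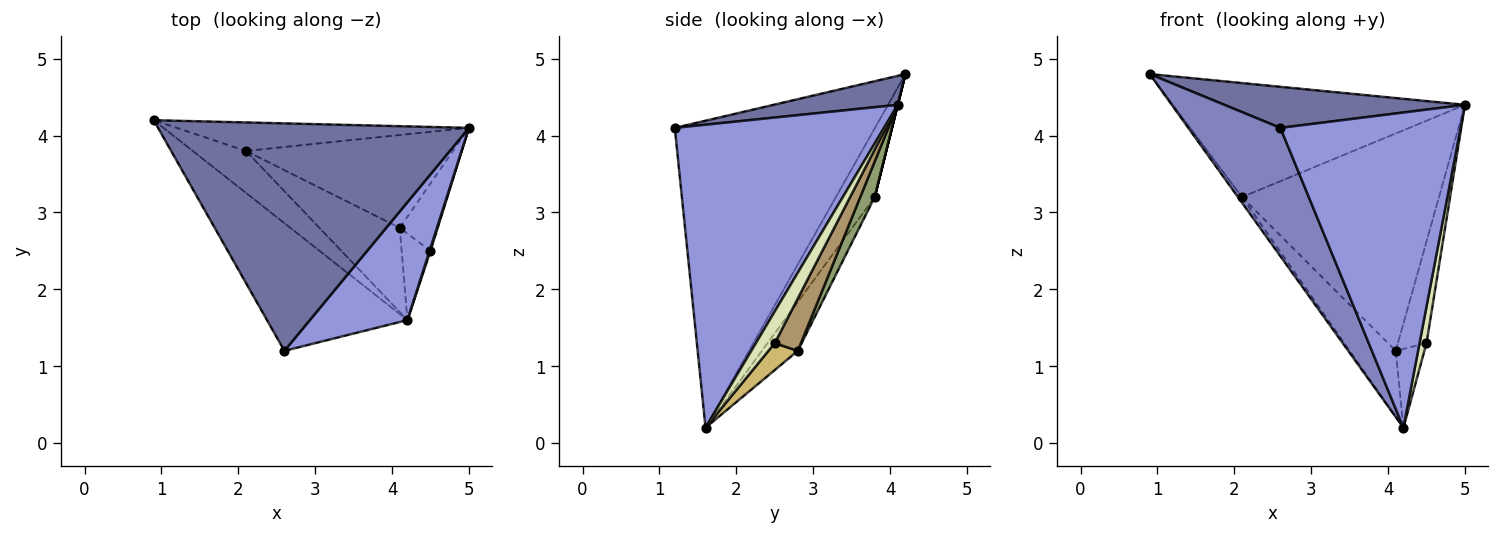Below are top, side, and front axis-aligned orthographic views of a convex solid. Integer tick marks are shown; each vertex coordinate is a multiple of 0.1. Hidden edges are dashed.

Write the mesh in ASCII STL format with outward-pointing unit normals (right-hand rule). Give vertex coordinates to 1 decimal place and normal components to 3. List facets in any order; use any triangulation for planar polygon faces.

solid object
 facet normal 0.091 -0.177 0.980
  outer loop
   vertex 2.6 1.2 4.1
   vertex 5.0 4.1 4.4
   vertex 0.9 4.2 4.8
  endloop
 endfacet
 facet normal -0.839 -0.386 -0.384
  outer loop
   vertex 4.2 1.6 0.2
   vertex 2.6 1.2 4.1
   vertex 0.9 4.2 4.8
  endloop
 endfacet
 facet normal 0.736 -0.634 0.237
  outer loop
   vertex 4.2 1.6 0.2
   vertex 5.0 4.1 4.4
   vertex 2.6 1.2 4.1
  endloop
 endfacet
 facet normal 0.000 0.970 -0.243
  outer loop
   vertex 2.1 3.8 3.2
   vertex 0.9 4.2 4.8
   vertex 5.0 4.1 4.4
  endloop
 endfacet
 facet normal 0.067 0.918 -0.392
  outer loop
   vertex 2.1 3.8 3.2
   vertex 5.0 4.1 4.4
   vertex 4.1 2.8 1.2
  endloop
 endfacet
 facet normal -0.787 0.081 -0.611
  outer loop
   vertex 2.1 3.8 3.2
   vertex 4.2 1.6 0.2
   vertex 0.9 4.2 4.8
  endloop
 endfacet
 facet normal -0.432 0.556 -0.710
  outer loop
   vertex 2.1 3.8 3.2
   vertex 4.1 2.8 1.2
   vertex 4.2 1.6 0.2
  endloop
 endfacet
 facet normal 0.938 -0.346 0.027
  outer loop
   vertex 4.5 2.5 1.3
   vertex 5.0 4.1 4.4
   vertex 4.2 1.6 0.2
  endloop
 endfacet
 facet normal 0.607 0.662 -0.440
  outer loop
   vertex 4.5 2.5 1.3
   vertex 4.1 2.8 1.2
   vertex 5.0 4.1 4.4
  endloop
 endfacet
 facet normal 0.568 0.554 -0.608
  outer loop
   vertex 4.5 2.5 1.3
   vertex 4.2 1.6 0.2
   vertex 4.1 2.8 1.2
  endloop
 endfacet
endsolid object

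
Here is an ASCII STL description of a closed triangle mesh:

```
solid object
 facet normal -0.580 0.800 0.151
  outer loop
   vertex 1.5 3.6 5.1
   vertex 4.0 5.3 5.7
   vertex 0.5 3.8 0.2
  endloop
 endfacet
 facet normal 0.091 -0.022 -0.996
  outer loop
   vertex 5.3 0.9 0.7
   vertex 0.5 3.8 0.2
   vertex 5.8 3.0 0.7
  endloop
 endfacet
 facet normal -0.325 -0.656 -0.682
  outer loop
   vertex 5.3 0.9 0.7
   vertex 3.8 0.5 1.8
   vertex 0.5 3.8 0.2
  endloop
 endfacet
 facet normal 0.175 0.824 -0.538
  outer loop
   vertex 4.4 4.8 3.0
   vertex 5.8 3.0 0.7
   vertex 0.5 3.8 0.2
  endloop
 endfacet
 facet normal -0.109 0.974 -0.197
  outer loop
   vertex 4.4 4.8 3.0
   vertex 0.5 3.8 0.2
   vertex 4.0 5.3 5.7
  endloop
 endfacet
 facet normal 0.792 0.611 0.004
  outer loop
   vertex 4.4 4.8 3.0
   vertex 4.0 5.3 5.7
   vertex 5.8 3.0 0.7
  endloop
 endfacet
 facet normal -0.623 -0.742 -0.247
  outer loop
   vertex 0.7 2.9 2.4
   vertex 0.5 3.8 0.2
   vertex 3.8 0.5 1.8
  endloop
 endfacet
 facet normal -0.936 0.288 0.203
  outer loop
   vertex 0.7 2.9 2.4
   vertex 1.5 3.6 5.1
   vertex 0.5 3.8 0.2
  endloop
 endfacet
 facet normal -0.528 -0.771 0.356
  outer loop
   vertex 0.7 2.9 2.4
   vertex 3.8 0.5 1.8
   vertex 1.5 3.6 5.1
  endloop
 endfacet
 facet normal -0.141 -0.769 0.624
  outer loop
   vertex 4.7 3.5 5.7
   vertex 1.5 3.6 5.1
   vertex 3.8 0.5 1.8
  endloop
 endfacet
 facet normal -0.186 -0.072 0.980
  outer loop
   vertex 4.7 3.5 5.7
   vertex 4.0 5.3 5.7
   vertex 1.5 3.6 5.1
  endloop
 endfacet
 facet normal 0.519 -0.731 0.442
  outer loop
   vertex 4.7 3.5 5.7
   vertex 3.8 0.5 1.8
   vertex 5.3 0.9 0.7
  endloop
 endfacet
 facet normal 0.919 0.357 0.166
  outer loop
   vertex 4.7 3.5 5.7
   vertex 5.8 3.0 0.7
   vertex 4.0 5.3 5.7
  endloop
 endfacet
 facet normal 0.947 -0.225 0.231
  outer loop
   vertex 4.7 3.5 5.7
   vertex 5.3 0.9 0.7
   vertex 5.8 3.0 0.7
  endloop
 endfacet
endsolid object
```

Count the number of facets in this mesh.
14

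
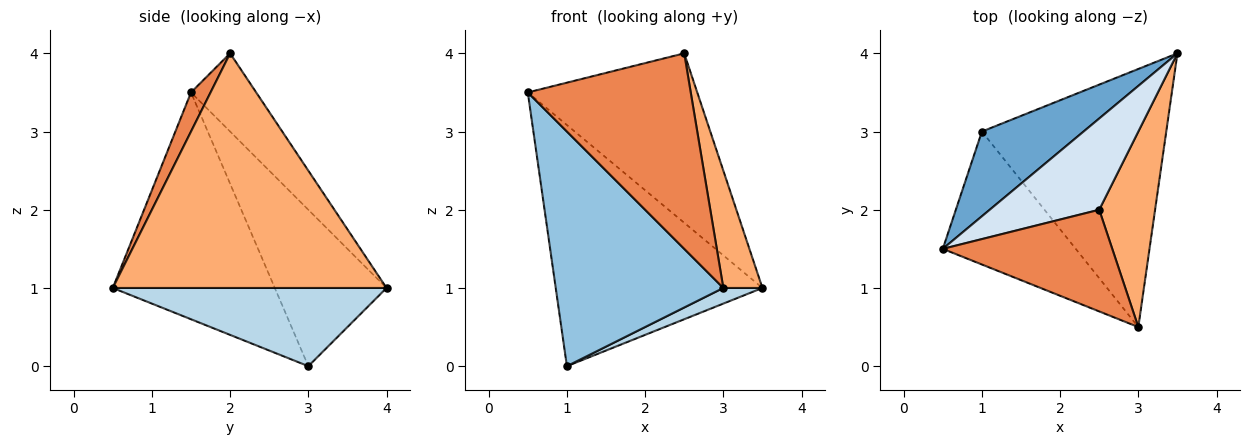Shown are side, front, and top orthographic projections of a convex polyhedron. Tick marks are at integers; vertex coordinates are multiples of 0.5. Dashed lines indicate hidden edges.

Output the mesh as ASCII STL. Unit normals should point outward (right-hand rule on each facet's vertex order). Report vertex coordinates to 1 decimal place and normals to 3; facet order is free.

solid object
 facet normal -0.454 0.840 0.295
  outer loop
   vertex 1.0 3.0 0.0
   vertex 0.5 1.5 3.5
   vertex 3.5 4.0 1.0
  endloop
 endfacet
 facet normal -0.644 -0.666 -0.377
  outer loop
   vertex 1.0 3.0 0.0
   vertex 3.0 0.5 1.0
   vertex 0.5 1.5 3.5
  endloop
 endfacet
 facet normal 0.390 -0.056 -0.919
  outer loop
   vertex 1.0 3.0 0.0
   vertex 3.5 4.0 1.0
   vertex 3.0 0.5 1.0
  endloop
 endfacet
 facet normal -0.321 0.834 0.449
  outer loop
   vertex 2.5 2.0 4.0
   vertex 3.5 4.0 1.0
   vertex 0.5 1.5 3.5
  endloop
 endfacet
 facet normal 0.106 -0.882 0.459
  outer loop
   vertex 2.5 2.0 4.0
   vertex 0.5 1.5 3.5
   vertex 3.0 0.5 1.0
  endloop
 endfacet
 facet normal 0.964 -0.138 0.229
  outer loop
   vertex 2.5 2.0 4.0
   vertex 3.0 0.5 1.0
   vertex 3.5 4.0 1.0
  endloop
 endfacet
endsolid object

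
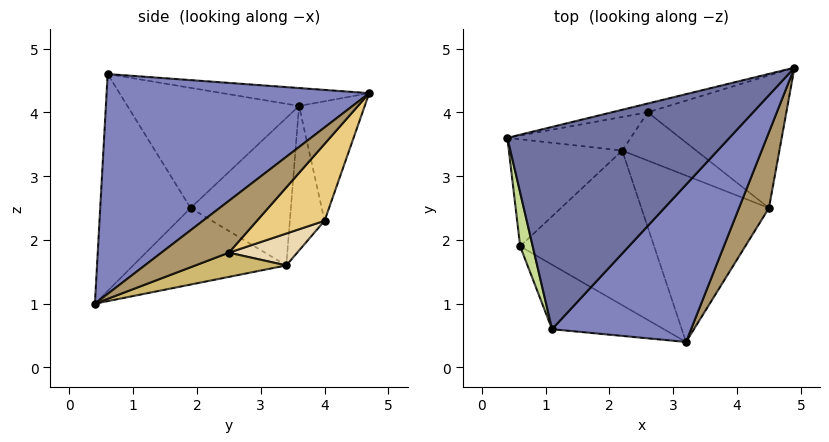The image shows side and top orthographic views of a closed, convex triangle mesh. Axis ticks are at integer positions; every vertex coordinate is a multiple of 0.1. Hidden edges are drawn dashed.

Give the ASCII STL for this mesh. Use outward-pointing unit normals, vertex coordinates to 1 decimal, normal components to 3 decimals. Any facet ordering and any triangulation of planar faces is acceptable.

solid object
 facet normal -0.079 0.146 0.986
  outer loop
   vertex 1.1 0.6 4.6
   vertex 4.9 4.7 4.3
   vertex 0.4 3.6 4.1
  endloop
 endfacet
 facet normal 0.678 -0.597 0.429
  outer loop
   vertex 1.1 0.6 4.6
   vertex 3.2 0.4 1.0
   vertex 4.9 4.7 4.3
  endloop
 endfacet
 facet normal -0.234 0.970 -0.070
  outer loop
   vertex 2.6 4.0 2.3
   vertex 0.4 3.6 4.1
   vertex 4.9 4.7 4.3
  endloop
 endfacet
 facet normal -0.472 0.784 -0.403
  outer loop
   vertex 2.6 4.0 2.3
   vertex 2.2 3.4 1.6
   vertex 0.4 3.6 4.1
  endloop
 endfacet
 facet normal -0.715 0.433 -0.549
  outer loop
   vertex 0.6 1.9 2.5
   vertex 0.4 3.6 4.1
   vertex 2.2 3.4 1.6
  endloop
 endfacet
 facet normal -0.496 0.008 -0.868
  outer loop
   vertex 0.6 1.9 2.5
   vertex 2.2 3.4 1.6
   vertex 3.2 0.4 1.0
  endloop
 endfacet
 facet normal -0.972 -0.210 0.102
  outer loop
   vertex 0.6 1.9 2.5
   vertex 1.1 0.6 4.6
   vertex 0.4 3.6 4.1
  endloop
 endfacet
 facet normal -0.603 -0.734 -0.311
  outer loop
   vertex 0.6 1.9 2.5
   vertex 3.2 0.4 1.0
   vertex 1.1 0.6 4.6
  endloop
 endfacet
 facet normal 0.700 -0.588 0.405
  outer loop
   vertex 4.5 2.5 1.8
   vertex 4.9 4.7 4.3
   vertex 3.2 0.4 1.0
  endloop
 endfacet
 facet normal 0.181 0.250 -0.951
  outer loop
   vertex 4.5 2.5 1.8
   vertex 3.2 0.4 1.0
   vertex 2.2 3.4 1.6
  endloop
 endfacet
 facet normal 0.359 0.671 -0.648
  outer loop
   vertex 4.5 2.5 1.8
   vertex 2.6 4.0 2.3
   vertex 4.9 4.7 4.3
  endloop
 endfacet
 facet normal 0.308 0.628 -0.714
  outer loop
   vertex 4.5 2.5 1.8
   vertex 2.2 3.4 1.6
   vertex 2.6 4.0 2.3
  endloop
 endfacet
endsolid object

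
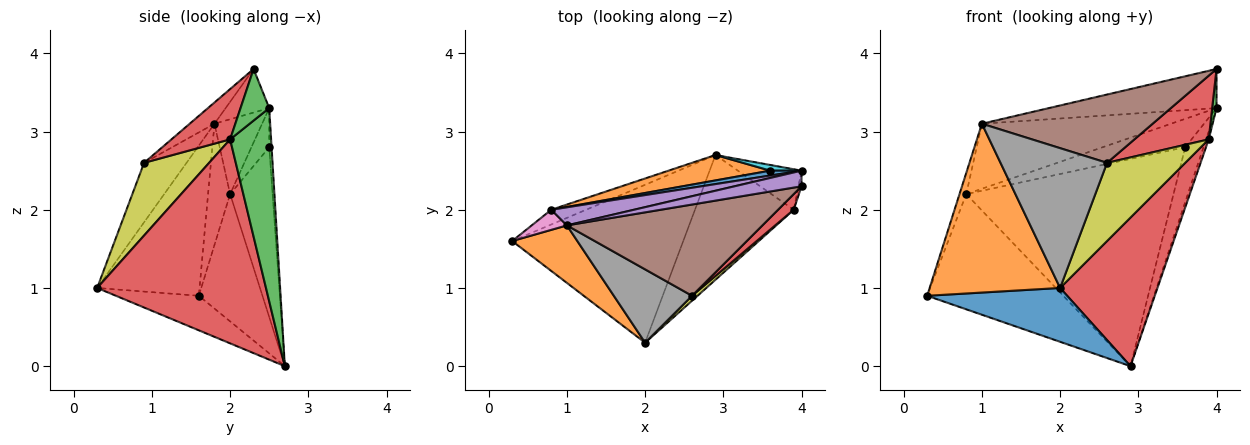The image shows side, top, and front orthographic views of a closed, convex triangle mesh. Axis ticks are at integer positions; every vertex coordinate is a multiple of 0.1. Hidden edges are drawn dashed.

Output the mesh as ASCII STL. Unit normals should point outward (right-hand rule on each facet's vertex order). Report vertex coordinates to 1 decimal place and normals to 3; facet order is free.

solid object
 facet normal -0.188 -0.317 -0.930
  outer loop
   vertex 2.9 2.7 0.0
   vertex 2.0 0.3 1.0
   vertex 0.3 1.6 0.9
  endloop
 endfacet
 facet normal -0.596 -0.760 0.259
  outer loop
   vertex 1.0 1.8 3.1
   vertex 0.3 1.6 0.9
   vertex 2.0 0.3 1.0
  endloop
 endfacet
 facet normal 0.948 0.060 -0.312
  outer loop
   vertex 3.9 2.0 2.9
   vertex 2.9 2.7 0.0
   vertex 4.0 2.5 3.3
  endloop
 endfacet
 facet normal 0.799 -0.461 -0.387
  outer loop
   vertex 3.9 2.0 2.9
   vertex 2.0 0.3 1.0
   vertex 2.9 2.7 0.0
  endloop
 endfacet
 facet normal -0.236 0.936 0.260
  outer loop
   vertex 0.8 2.0 2.2
   vertex 1.0 1.8 3.1
   vertex 4.0 2.5 3.3
  endloop
 endfacet
 facet normal -0.421 0.900 -0.115
  outer loop
   vertex 0.8 2.0 2.2
   vertex 2.9 2.7 0.0
   vertex 0.3 1.6 0.9
  endloop
 endfacet
 facet normal -0.921 0.282 0.267
  outer loop
   vertex 0.8 2.0 2.2
   vertex 0.3 1.6 0.9
   vertex 1.0 1.8 3.1
  endloop
 endfacet
 facet normal -0.333 -0.835 0.438
  outer loop
   vertex 2.6 0.9 2.6
   vertex 1.0 1.8 3.1
   vertex 2.0 0.3 1.0
  endloop
 endfacet
 facet normal 0.639 -0.768 0.049
  outer loop
   vertex 2.6 0.9 2.6
   vertex 2.0 0.3 1.0
   vertex 3.9 2.0 2.9
  endloop
 endfacet
 facet normal -0.128 0.986 0.102
  outer loop
   vertex 3.6 2.5 2.8
   vertex 4.0 2.5 3.3
   vertex 2.9 2.7 0.0
  endloop
 endfacet
 facet normal -0.208 0.964 0.166
  outer loop
   vertex 3.6 2.5 2.8
   vertex 0.8 2.0 2.2
   vertex 4.0 2.5 3.3
  endloop
 endfacet
 facet normal -0.199 0.973 0.119
  outer loop
   vertex 3.6 2.5 2.8
   vertex 2.9 2.7 0.0
   vertex 0.8 2.0 2.2
  endloop
 endfacet
 facet normal 0.987 -0.150 -0.060
  outer loop
   vertex 4.0 2.3 3.8
   vertex 3.9 2.0 2.9
   vertex 4.0 2.5 3.3
  endloop
 endfacet
 facet normal 0.608 -0.771 0.189
  outer loop
   vertex 4.0 2.3 3.8
   vertex 2.6 0.9 2.6
   vertex 3.9 2.0 2.9
  endloop
 endfacet
 facet normal -0.235 0.903 0.361
  outer loop
   vertex 4.0 2.3 3.8
   vertex 4.0 2.5 3.3
   vertex 1.0 1.8 3.1
  endloop
 endfacet
 facet normal -0.087 -0.597 0.798
  outer loop
   vertex 4.0 2.3 3.8
   vertex 1.0 1.8 3.1
   vertex 2.6 0.9 2.6
  endloop
 endfacet
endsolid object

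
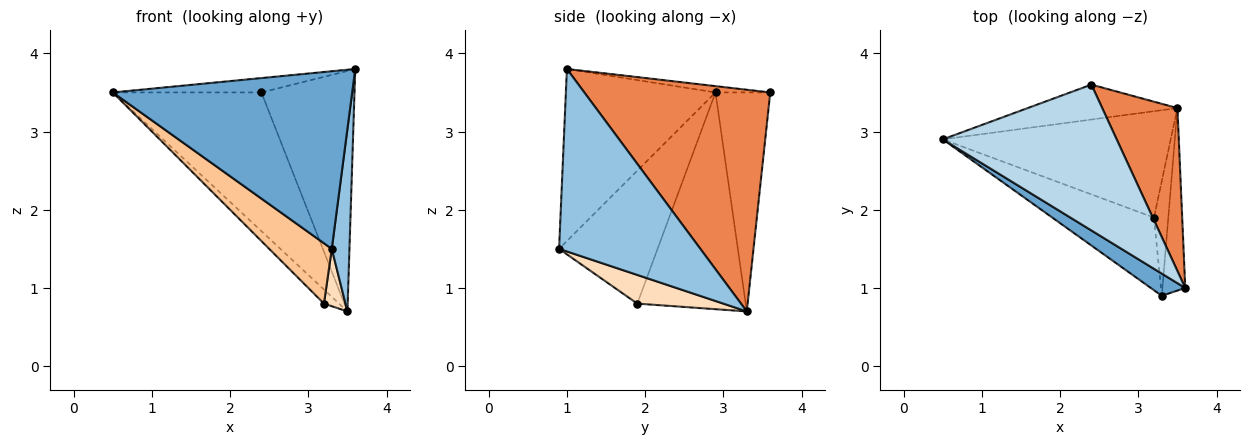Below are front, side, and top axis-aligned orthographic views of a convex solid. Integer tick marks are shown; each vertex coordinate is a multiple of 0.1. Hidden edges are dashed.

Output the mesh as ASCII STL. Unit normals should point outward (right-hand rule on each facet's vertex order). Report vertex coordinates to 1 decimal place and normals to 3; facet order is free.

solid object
 facet normal -0.527 -0.843 0.105
  outer loop
   vertex 3.3 0.9 1.5
   vertex 3.6 1.0 3.8
   vertex 0.5 2.9 3.5
  endloop
 endfacet
 facet normal 0.985 -0.123 -0.123
  outer loop
   vertex 3.3 0.9 1.5
   vertex 3.5 3.3 0.7
   vertex 3.6 1.0 3.8
  endloop
 endfacet
 facet normal -0.036 0.098 0.995
  outer loop
   vertex 2.4 3.6 3.5
   vertex 0.5 2.9 3.5
   vertex 3.6 1.0 3.8
  endloop
 endfacet
 facet normal -0.336 0.913 -0.230
  outer loop
   vertex 2.4 3.6 3.5
   vertex 3.5 3.3 0.7
   vertex 0.5 2.9 3.5
  endloop
 endfacet
 facet normal 0.856 0.428 0.290
  outer loop
   vertex 2.4 3.6 3.5
   vertex 3.6 1.0 3.8
   vertex 3.5 3.3 0.7
  endloop
 endfacet
 facet normal -0.686 0.095 -0.721
  outer loop
   vertex 3.2 1.9 0.8
   vertex 0.5 2.9 3.5
   vertex 3.5 3.3 0.7
  endloop
 endfacet
 facet normal -0.709 -0.451 -0.542
  outer loop
   vertex 3.2 1.9 0.8
   vertex 3.3 0.9 1.5
   vertex 0.5 2.9 3.5
  endloop
 endfacet
 facet normal 0.873 -0.218 -0.436
  outer loop
   vertex 3.2 1.9 0.8
   vertex 3.5 3.3 0.7
   vertex 3.3 0.9 1.5
  endloop
 endfacet
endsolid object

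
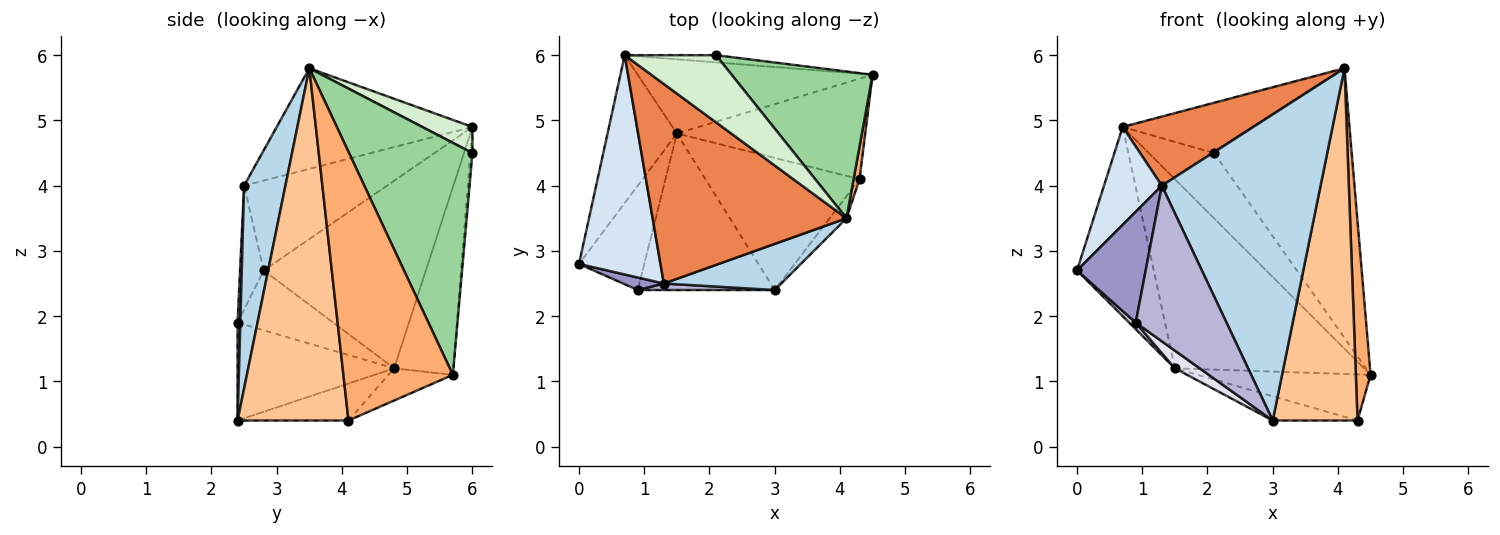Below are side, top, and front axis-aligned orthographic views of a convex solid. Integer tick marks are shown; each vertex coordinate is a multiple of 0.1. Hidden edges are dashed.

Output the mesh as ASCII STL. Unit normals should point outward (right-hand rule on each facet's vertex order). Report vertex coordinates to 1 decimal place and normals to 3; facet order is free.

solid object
 facet normal -0.857 0.405 -0.317
  outer loop
   vertex 1.5 4.8 1.2
   vertex 0.0 2.8 2.7
   vertex 0.7 6.0 4.9
  endloop
 endfacet
 facet normal -0.280 0.894 -0.350
  outer loop
   vertex 1.5 4.8 1.2
   vertex 0.7 6.0 4.9
   vertex 4.5 5.7 1.1
  endloop
 endfacet
 facet normal 0.249 -0.958 0.144
  outer loop
   vertex 1.3 2.5 4.0
   vertex 3.0 2.4 0.4
   vertex 4.1 3.5 5.8
  endloop
 endfacet
 facet normal -0.710 -0.287 0.643
  outer loop
   vertex 1.3 2.5 4.0
   vertex 0.7 6.0 4.9
   vertex 0.0 2.8 2.7
  endloop
 endfacet
 facet normal -0.440 -0.294 0.848
  outer loop
   vertex 1.3 2.5 4.0
   vertex 4.1 3.5 5.8
   vertex 0.7 6.0 4.9
  endloop
 endfacet
 facet normal 0.991 -0.133 0.022
  outer loop
   vertex 4.3 4.1 0.4
   vertex 4.5 5.7 1.1
   vertex 4.1 3.5 5.8
  endloop
 endfacet
 facet normal 0.794 -0.607 -0.038
  outer loop
   vertex 4.3 4.1 0.4
   vertex 4.1 3.5 5.8
   vertex 3.0 2.4 0.4
  endloop
 endfacet
 facet normal -0.154 0.412 -0.898
  outer loop
   vertex 4.3 4.1 0.4
   vertex 1.5 4.8 1.2
   vertex 4.5 5.7 1.1
  endloop
 endfacet
 facet normal -0.230 0.176 -0.957
  outer loop
   vertex 4.3 4.1 0.4
   vertex 3.0 2.4 0.4
   vertex 1.5 4.8 1.2
  endloop
 endfacet
 facet normal 0.618 0.690 0.376
  outer loop
   vertex 2.1 6.0 4.5
   vertex 4.1 3.5 5.8
   vertex 4.5 5.7 1.1
  endloop
 endfacet
 facet normal -0.031 0.993 -0.110
  outer loop
   vertex 2.1 6.0 4.5
   vertex 4.5 5.7 1.1
   vertex 0.7 6.0 4.9
  endloop
 endfacet
 facet normal 0.223 0.584 0.780
  outer loop
   vertex 2.1 6.0 4.5
   vertex 0.7 6.0 4.9
   vertex 4.1 3.5 5.8
  endloop
 endfacet
 facet normal -0.323 -0.940 0.106
  outer loop
   vertex 0.9 2.4 1.9
   vertex 1.3 2.5 4.0
   vertex 0.0 2.8 2.7
  endloop
 endfacet
 facet normal 0.030 -0.999 0.042
  outer loop
   vertex 0.9 2.4 1.9
   vertex 3.0 2.4 0.4
   vertex 1.3 2.5 4.0
  endloop
 endfacet
 facet normal -0.675 -0.046 -0.736
  outer loop
   vertex 0.9 2.4 1.9
   vertex 0.0 2.8 2.7
   vertex 1.5 4.8 1.2
  endloop
 endfacet
 facet normal -0.579 -0.092 -0.810
  outer loop
   vertex 0.9 2.4 1.9
   vertex 1.5 4.8 1.2
   vertex 3.0 2.4 0.4
  endloop
 endfacet
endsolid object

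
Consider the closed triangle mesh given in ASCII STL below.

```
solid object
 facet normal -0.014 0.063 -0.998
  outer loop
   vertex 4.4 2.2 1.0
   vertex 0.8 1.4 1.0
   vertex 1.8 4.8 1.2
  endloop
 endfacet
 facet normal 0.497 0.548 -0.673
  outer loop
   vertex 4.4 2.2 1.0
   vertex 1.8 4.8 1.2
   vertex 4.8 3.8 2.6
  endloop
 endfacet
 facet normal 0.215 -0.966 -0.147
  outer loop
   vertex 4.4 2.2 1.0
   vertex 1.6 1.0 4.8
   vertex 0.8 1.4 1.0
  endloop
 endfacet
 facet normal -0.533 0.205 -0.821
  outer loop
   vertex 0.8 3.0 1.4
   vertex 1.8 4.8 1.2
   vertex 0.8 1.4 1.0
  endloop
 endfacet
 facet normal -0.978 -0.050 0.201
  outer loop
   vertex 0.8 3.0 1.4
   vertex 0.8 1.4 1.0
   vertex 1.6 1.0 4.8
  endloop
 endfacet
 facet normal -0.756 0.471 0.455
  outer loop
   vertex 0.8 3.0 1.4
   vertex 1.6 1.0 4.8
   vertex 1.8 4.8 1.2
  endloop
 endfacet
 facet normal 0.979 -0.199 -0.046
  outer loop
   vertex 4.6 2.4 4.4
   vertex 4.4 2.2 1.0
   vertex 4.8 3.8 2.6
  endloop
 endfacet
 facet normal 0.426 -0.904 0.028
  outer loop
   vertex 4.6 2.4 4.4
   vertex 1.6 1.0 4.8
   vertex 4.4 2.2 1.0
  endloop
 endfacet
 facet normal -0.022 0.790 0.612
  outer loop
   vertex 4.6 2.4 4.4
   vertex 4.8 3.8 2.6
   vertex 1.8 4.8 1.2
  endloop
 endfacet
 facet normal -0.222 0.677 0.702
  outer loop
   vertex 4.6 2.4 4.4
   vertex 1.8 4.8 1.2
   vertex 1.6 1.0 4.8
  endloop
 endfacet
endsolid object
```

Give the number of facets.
10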